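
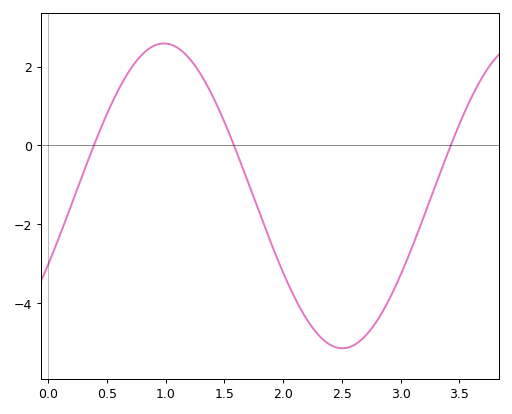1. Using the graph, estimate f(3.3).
-1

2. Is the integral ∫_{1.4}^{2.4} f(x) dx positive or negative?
negative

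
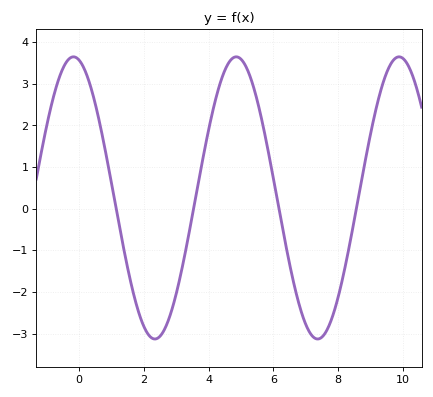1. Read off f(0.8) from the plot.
1.4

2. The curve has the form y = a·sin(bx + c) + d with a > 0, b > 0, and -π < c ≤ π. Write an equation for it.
y = 3.39sin(1.2x + 1.8) + 0.26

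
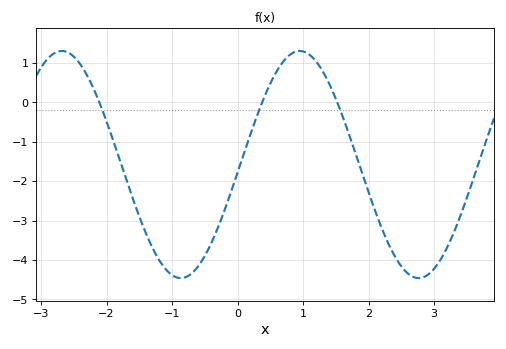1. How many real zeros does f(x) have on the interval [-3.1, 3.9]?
3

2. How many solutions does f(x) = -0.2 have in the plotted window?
3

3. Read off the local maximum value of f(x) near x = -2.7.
1.3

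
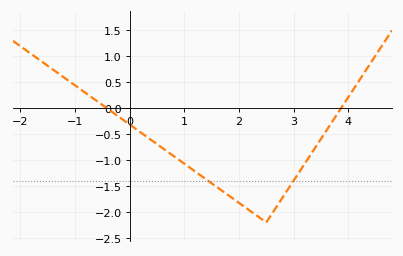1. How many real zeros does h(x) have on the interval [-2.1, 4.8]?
2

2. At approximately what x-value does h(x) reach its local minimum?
2.5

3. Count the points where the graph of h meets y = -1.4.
2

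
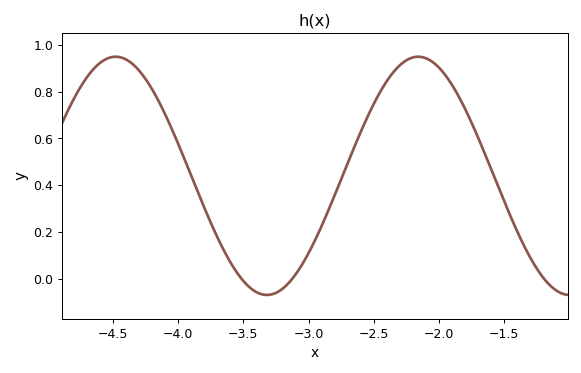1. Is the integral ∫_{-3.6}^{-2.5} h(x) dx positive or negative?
positive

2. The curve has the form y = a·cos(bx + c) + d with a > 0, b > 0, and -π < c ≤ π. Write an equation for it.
y = 0.51cos(2.7x - 0.43) + 0.44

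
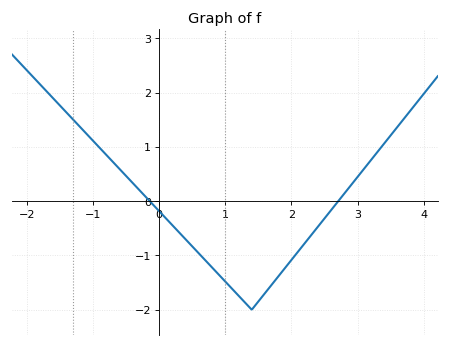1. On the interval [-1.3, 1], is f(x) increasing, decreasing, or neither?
decreasing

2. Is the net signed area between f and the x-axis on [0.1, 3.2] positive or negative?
negative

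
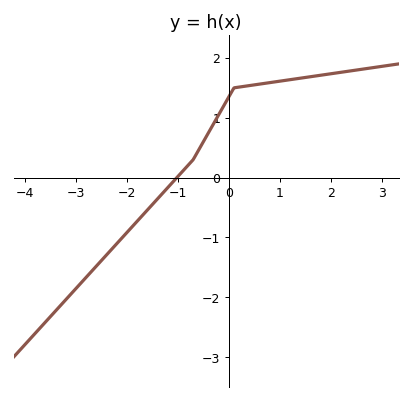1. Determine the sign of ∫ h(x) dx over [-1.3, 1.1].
positive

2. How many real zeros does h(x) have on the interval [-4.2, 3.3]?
1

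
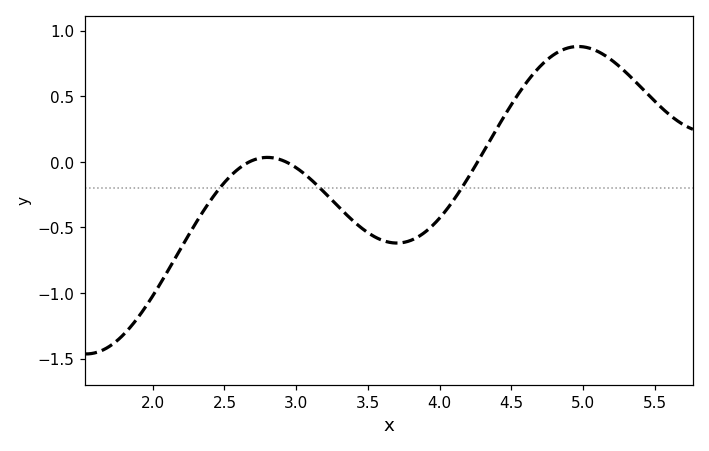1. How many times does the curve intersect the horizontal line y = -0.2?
3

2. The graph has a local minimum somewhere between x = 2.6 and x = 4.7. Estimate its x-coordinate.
3.7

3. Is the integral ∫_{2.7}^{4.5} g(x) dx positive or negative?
negative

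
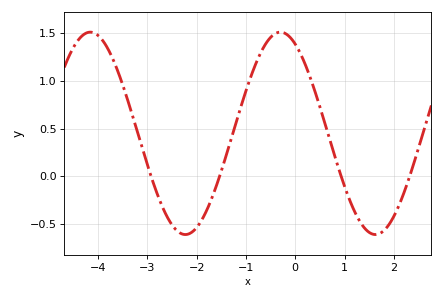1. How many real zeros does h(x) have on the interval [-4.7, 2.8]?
4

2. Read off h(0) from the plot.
1.38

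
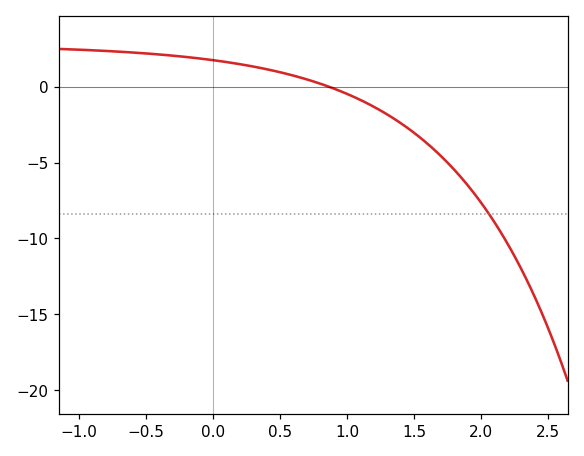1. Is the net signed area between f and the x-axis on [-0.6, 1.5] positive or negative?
positive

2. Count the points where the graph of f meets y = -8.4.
1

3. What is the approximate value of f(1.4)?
-2.39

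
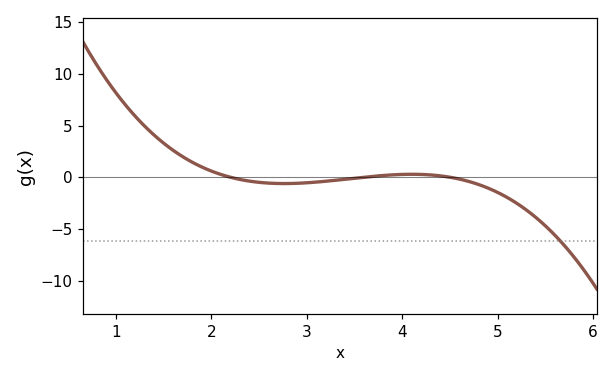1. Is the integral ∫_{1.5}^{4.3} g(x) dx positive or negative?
positive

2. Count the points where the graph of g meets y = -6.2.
1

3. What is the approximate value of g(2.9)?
-0.5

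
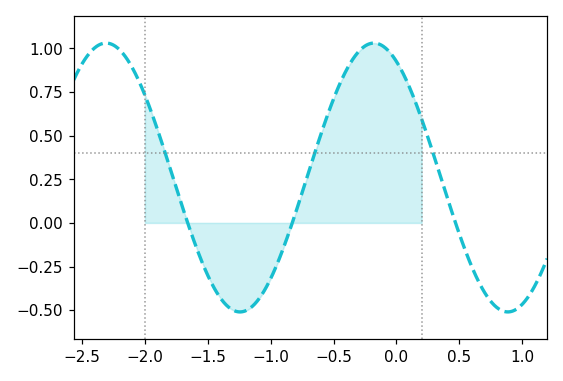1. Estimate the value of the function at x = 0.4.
0.154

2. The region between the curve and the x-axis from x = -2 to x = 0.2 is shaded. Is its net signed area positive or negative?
positive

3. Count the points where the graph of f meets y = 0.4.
3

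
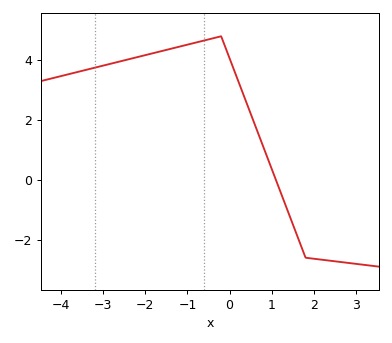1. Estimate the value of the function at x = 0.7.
1.4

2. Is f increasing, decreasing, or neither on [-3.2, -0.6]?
increasing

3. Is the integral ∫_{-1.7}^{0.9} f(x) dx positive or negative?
positive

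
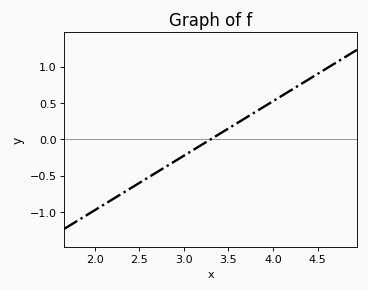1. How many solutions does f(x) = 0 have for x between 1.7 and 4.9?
1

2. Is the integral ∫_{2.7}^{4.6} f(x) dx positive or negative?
positive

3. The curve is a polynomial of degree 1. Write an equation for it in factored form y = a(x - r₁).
y = 0.75(x - 3.3)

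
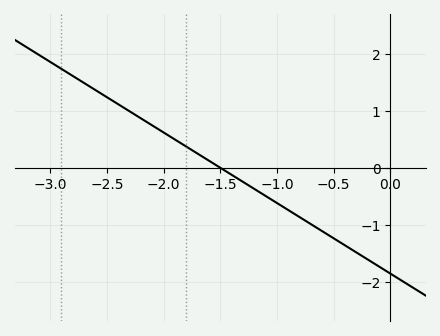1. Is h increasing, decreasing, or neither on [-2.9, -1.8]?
decreasing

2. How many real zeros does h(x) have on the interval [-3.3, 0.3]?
1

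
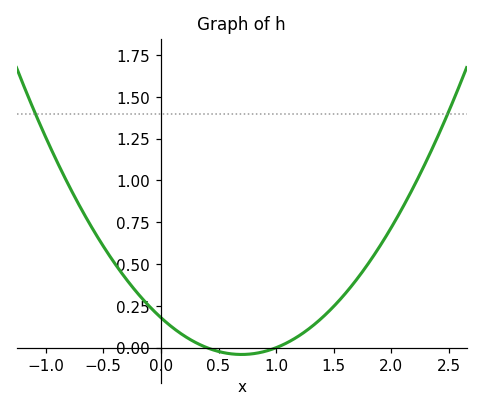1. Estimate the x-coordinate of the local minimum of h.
0.7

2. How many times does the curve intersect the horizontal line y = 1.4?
2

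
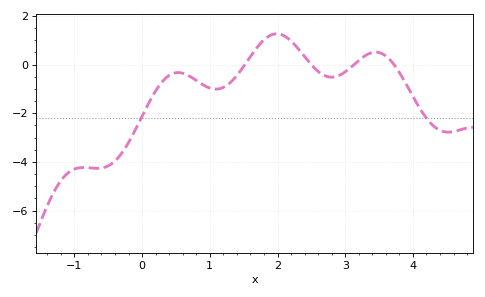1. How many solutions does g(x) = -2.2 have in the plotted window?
2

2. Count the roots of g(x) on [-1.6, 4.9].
4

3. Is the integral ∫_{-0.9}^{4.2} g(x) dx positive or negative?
negative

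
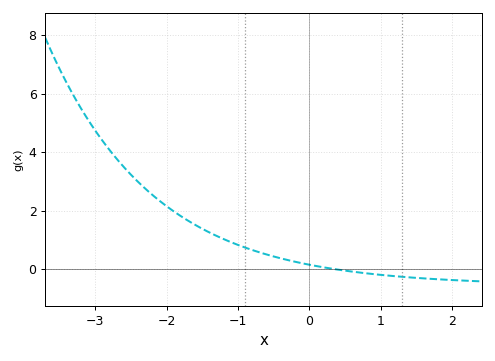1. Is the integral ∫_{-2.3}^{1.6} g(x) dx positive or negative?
positive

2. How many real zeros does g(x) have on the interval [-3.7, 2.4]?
1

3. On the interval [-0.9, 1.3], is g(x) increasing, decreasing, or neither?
decreasing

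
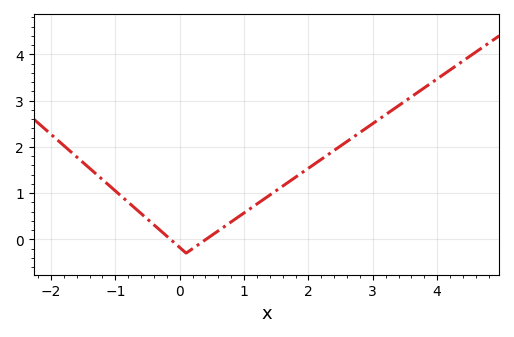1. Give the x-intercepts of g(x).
-0.145, 0.411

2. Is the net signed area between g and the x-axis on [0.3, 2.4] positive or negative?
positive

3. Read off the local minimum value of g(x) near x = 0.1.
-0.3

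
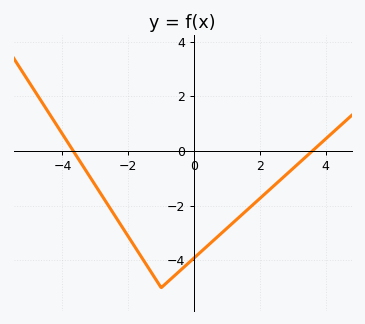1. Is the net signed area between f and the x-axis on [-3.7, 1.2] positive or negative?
negative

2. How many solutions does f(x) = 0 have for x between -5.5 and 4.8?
2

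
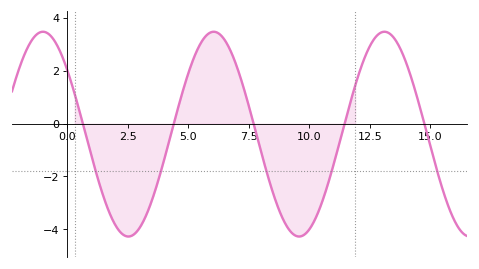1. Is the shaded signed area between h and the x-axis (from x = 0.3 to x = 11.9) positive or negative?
negative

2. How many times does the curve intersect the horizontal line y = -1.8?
5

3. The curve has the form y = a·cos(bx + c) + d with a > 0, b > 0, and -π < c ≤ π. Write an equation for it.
y = 3.87cos(0.89x + 0.9) - 0.4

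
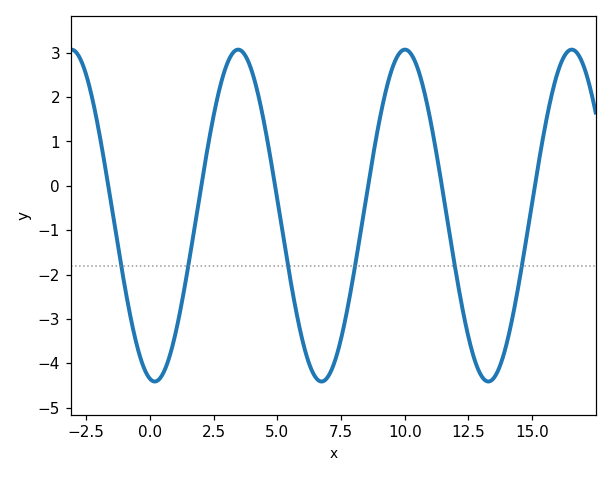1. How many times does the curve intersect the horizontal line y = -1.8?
6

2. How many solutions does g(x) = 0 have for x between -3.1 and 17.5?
6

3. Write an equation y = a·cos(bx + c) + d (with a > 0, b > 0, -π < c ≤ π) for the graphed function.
y = 3.74cos(0.96x + 2.96) - 0.67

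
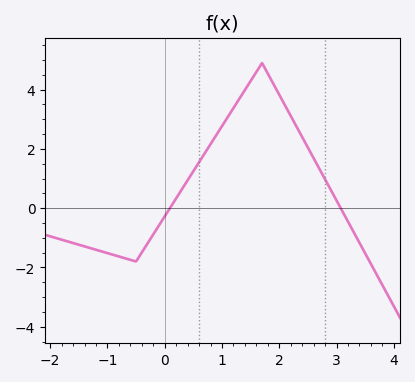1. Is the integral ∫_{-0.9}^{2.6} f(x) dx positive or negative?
positive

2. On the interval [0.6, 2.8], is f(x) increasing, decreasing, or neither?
neither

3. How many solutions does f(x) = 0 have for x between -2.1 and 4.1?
2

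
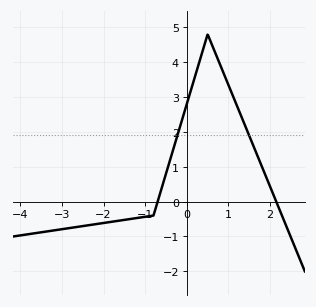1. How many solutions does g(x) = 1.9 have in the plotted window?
2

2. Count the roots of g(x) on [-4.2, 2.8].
2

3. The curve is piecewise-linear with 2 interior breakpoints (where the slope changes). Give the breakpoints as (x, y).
(-0.8, -0.4); (0.5, 4.8)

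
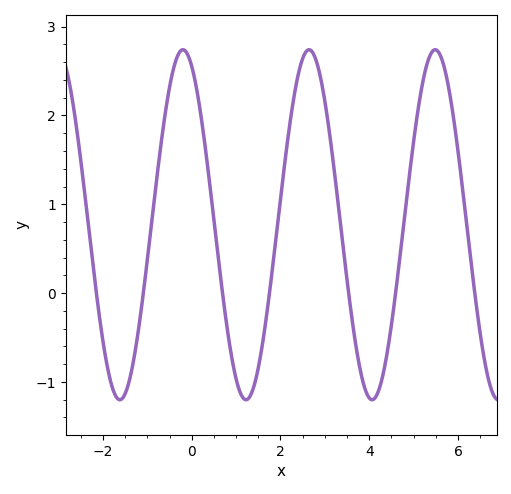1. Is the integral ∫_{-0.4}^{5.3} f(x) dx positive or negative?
positive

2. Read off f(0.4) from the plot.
1.3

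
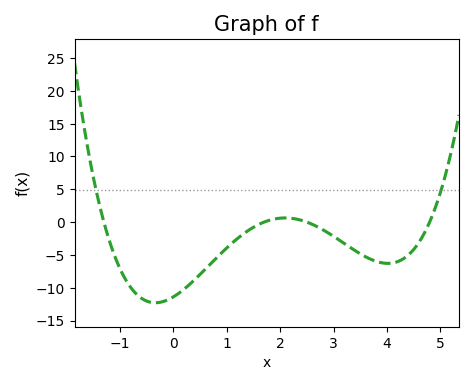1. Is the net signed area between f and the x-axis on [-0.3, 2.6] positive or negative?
negative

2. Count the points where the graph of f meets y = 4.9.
2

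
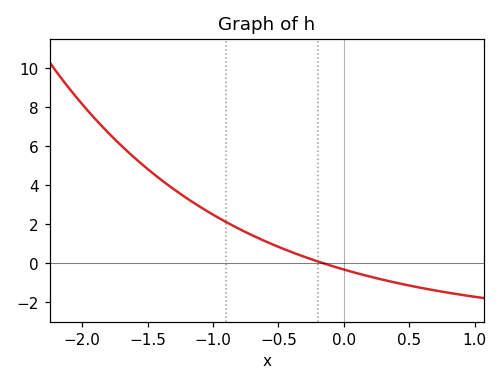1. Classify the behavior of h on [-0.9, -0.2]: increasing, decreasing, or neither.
decreasing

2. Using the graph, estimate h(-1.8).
6.6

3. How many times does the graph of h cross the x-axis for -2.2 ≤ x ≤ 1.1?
1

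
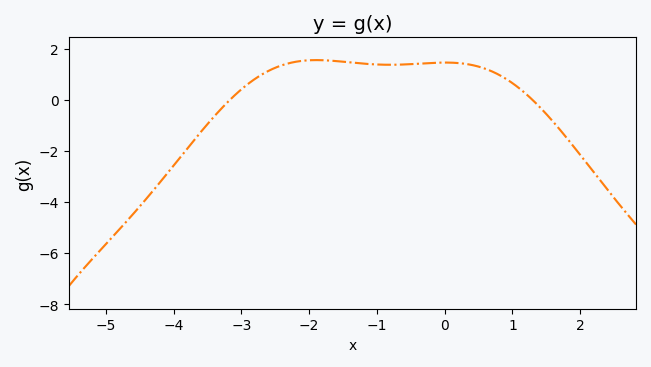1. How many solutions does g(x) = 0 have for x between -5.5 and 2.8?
2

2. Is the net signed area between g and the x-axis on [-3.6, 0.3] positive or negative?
positive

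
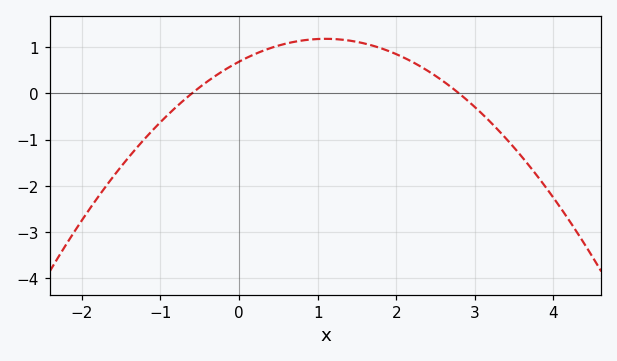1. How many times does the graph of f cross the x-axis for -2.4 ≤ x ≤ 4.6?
2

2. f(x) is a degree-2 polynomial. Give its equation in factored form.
y = -0.41(x + 0.6)(x - 2.8)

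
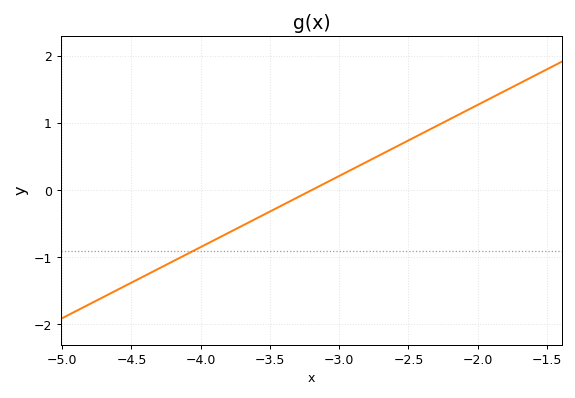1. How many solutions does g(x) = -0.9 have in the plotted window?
1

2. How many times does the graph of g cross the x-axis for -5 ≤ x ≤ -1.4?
1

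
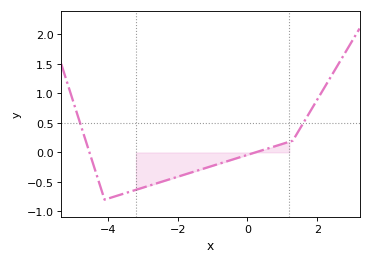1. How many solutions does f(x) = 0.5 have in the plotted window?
2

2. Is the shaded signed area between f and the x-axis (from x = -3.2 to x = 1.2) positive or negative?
negative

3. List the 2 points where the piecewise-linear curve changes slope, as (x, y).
(-4.1, -0.8); (1.3, 0.2)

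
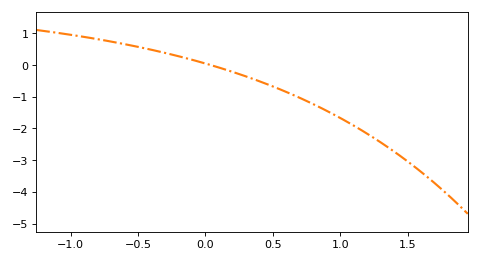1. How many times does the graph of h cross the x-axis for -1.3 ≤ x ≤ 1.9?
1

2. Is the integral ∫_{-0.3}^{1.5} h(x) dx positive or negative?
negative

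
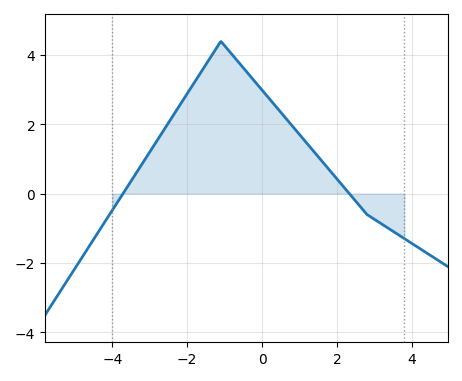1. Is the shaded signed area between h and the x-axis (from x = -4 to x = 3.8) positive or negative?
positive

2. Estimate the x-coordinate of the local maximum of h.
-1.2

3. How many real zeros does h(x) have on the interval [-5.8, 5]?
2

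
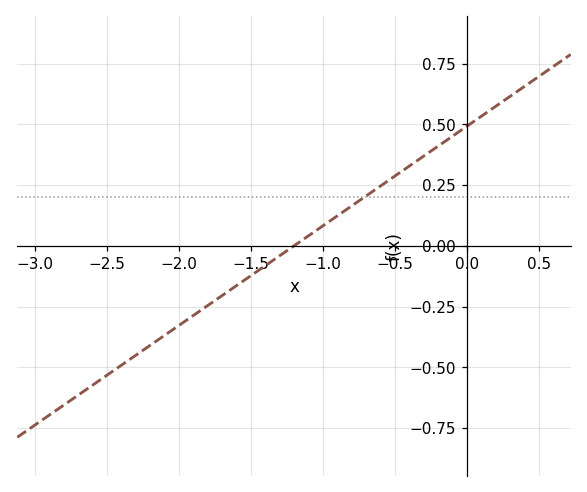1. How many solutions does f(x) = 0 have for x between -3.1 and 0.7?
1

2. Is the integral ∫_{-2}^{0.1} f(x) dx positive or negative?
positive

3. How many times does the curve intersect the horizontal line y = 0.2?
1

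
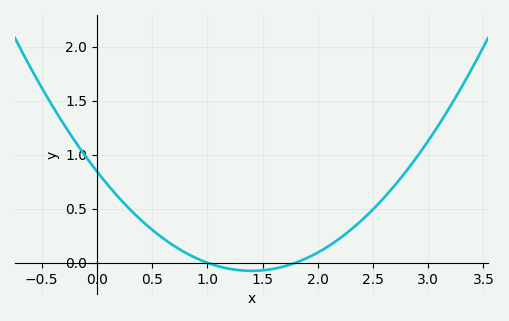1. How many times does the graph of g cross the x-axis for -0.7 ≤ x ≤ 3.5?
2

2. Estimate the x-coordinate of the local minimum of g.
1.4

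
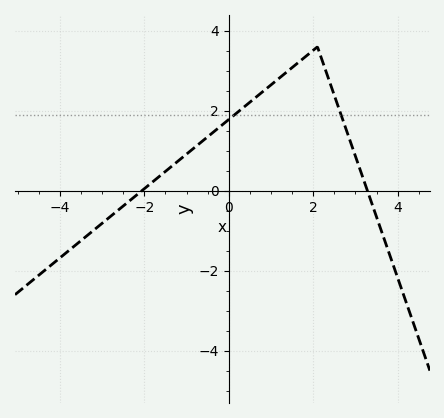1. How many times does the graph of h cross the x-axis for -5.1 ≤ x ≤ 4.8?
2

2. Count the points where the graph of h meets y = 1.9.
2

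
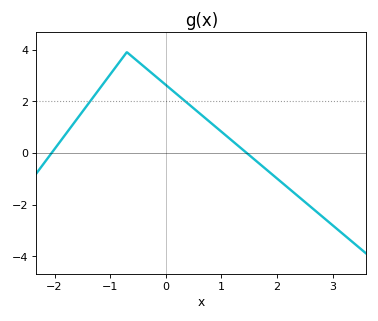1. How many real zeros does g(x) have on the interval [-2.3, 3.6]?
2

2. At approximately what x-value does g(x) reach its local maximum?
-0.7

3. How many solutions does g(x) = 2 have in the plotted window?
2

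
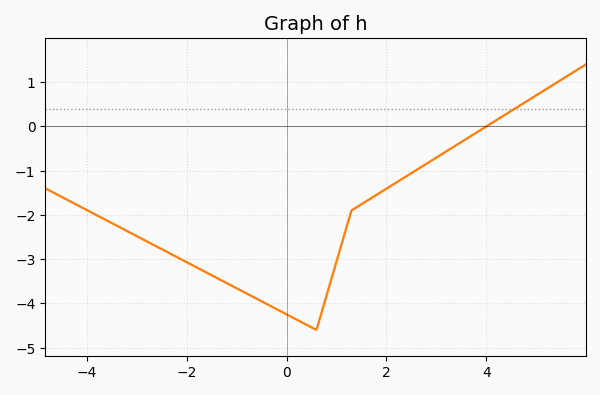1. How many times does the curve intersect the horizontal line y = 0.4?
1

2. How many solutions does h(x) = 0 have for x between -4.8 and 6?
1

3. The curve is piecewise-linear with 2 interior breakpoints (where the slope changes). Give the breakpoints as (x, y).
(0.6, -4.6); (1.3, -1.9)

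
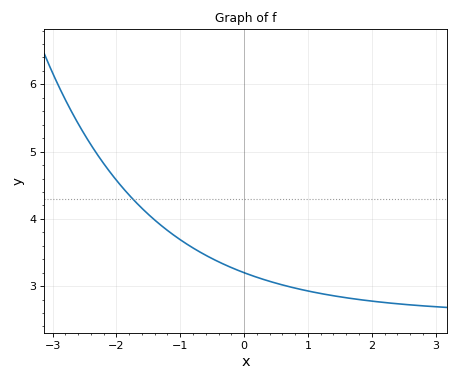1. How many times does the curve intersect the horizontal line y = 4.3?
1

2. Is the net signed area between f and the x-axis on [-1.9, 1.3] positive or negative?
positive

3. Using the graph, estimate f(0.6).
3.02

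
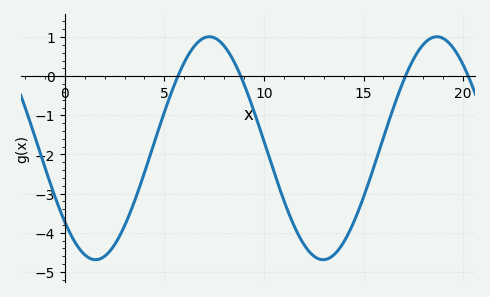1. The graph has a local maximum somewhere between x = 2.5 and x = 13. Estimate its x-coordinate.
7.26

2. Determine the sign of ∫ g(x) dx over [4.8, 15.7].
negative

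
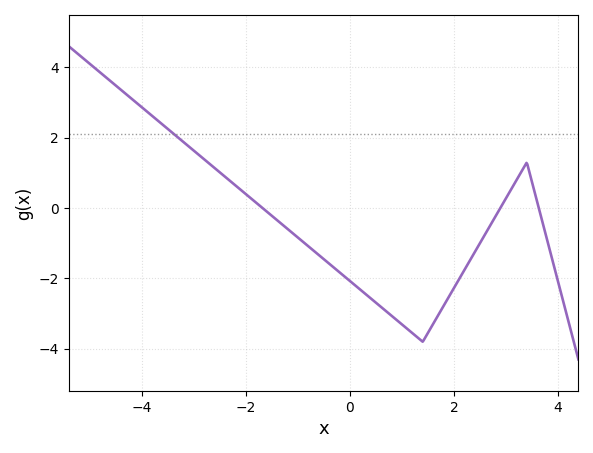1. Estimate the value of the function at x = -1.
-0.838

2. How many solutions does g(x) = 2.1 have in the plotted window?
1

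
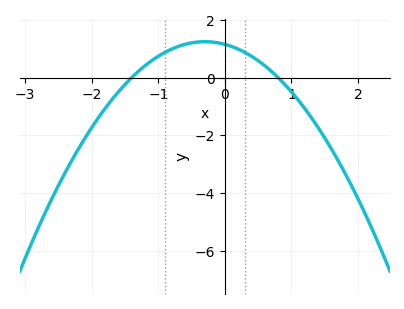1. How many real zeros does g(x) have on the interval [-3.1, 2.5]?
2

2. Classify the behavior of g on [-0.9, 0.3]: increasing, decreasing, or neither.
neither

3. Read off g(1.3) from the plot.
-1.4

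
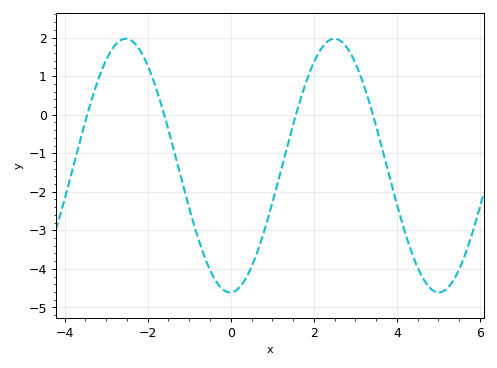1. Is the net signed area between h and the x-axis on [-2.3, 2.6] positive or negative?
negative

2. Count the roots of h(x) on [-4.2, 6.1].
4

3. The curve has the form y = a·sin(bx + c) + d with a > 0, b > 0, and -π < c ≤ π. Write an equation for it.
y = 3.29sin(1.25x - 1.55) - 1.32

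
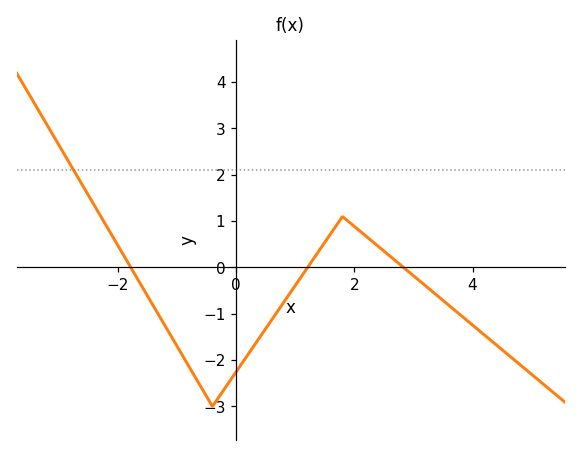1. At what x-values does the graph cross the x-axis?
-1.8, 1.2, 2.8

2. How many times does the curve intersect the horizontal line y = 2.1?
1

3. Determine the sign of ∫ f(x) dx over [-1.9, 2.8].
negative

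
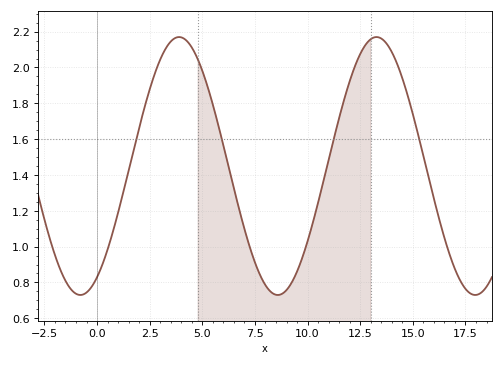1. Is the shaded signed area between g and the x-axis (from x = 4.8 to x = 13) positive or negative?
positive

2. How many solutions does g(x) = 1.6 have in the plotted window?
4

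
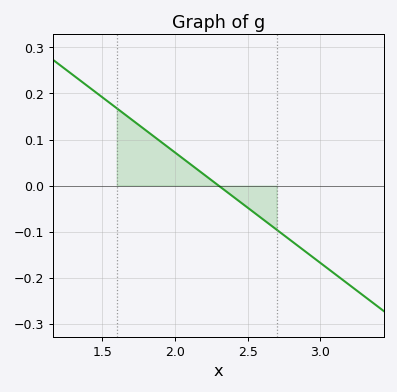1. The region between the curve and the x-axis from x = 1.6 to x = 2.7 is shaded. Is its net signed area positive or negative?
positive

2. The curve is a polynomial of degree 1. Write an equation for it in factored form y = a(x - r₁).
y = -0.24(x - 2.3)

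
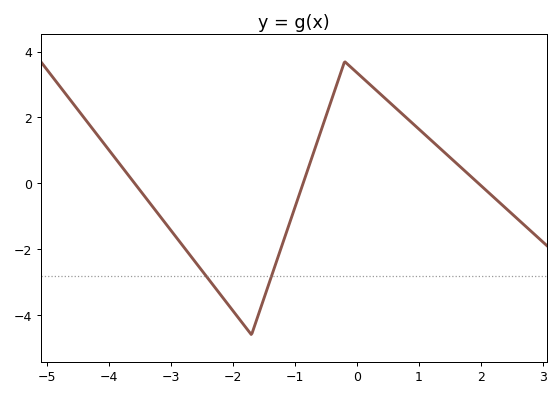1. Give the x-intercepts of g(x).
-3.58, -0.869, 1.96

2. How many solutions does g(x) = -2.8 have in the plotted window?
2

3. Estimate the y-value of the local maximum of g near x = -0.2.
3.7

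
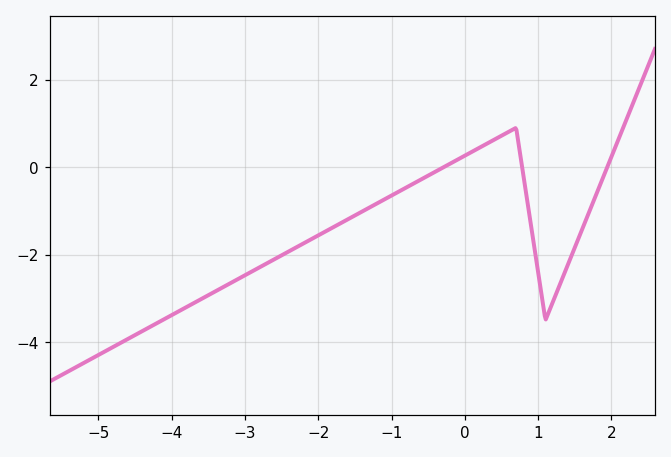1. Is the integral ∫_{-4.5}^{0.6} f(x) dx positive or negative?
negative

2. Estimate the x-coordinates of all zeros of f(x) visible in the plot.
-0.2, 0.8, 2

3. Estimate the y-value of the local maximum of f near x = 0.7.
0.8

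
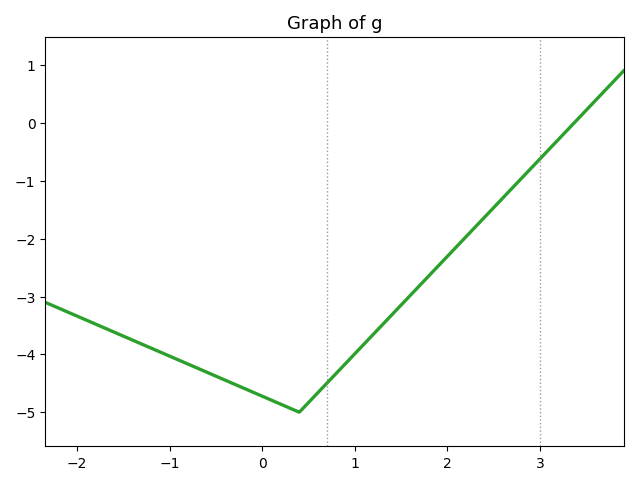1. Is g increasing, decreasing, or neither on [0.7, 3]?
increasing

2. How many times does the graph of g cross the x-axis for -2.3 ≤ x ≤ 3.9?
1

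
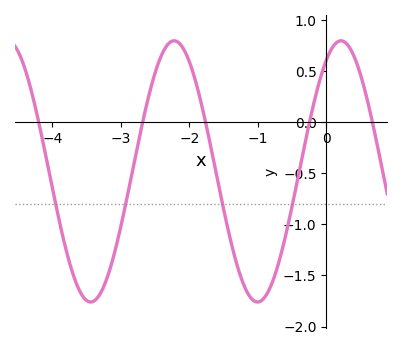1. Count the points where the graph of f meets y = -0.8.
4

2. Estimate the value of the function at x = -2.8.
-0.4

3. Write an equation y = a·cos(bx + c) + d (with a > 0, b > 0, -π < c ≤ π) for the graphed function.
y = 1.28cos(2.6x - 0.55) - 0.48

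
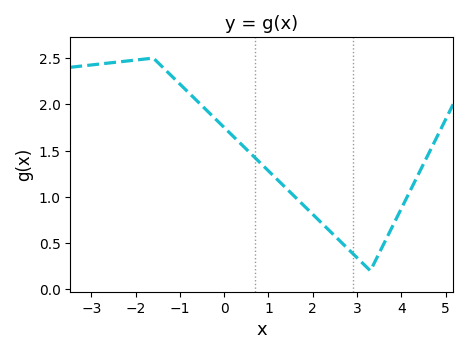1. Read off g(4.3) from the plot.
1.16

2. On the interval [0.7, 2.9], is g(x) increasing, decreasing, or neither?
decreasing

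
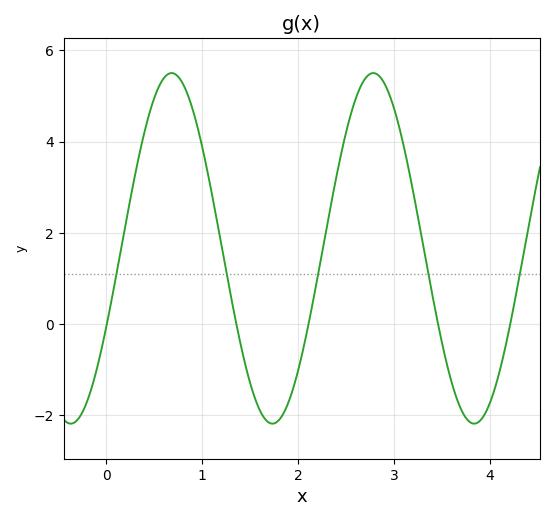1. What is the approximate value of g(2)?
-1.02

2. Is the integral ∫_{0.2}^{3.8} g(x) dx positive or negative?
positive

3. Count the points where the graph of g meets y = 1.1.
5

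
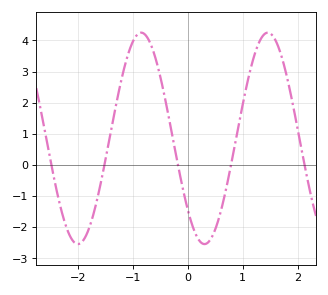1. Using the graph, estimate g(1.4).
4.2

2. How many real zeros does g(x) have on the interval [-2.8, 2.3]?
5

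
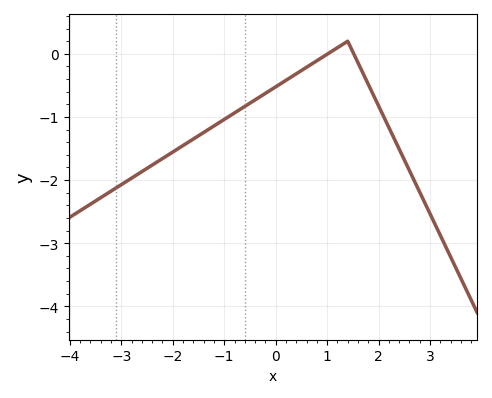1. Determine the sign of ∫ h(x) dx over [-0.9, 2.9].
negative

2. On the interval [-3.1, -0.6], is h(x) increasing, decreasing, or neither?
increasing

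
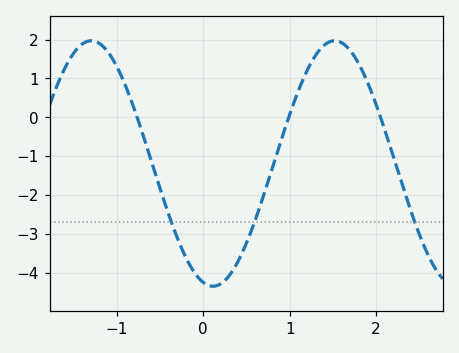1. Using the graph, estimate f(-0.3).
-3.11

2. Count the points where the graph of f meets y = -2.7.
3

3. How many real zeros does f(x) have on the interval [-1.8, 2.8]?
3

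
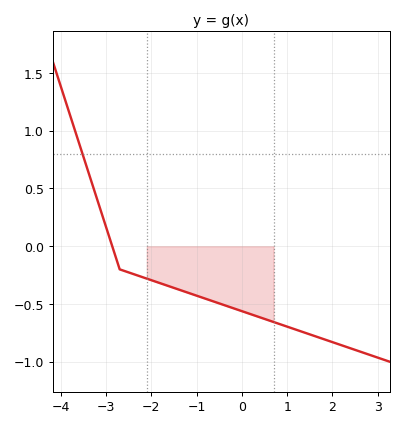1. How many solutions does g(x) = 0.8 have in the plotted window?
1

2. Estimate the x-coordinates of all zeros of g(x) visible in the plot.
-2.86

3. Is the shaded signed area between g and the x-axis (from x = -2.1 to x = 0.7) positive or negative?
negative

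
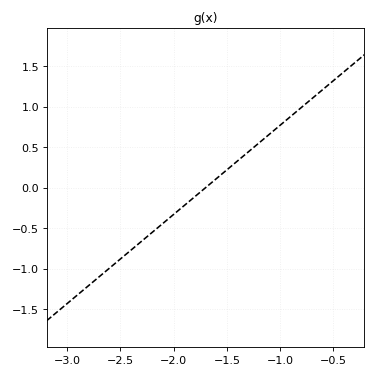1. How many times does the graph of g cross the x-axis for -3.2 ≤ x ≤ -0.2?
1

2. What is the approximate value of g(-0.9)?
0.9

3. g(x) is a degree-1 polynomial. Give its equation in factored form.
y = 1.1(x + 1.7)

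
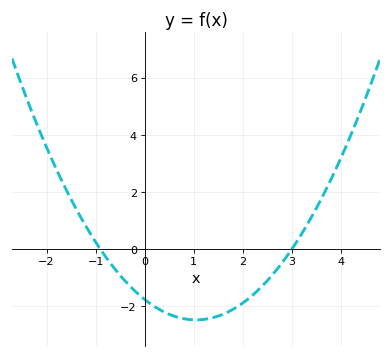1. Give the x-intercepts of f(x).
-0.9, 3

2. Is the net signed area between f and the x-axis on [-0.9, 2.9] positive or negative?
negative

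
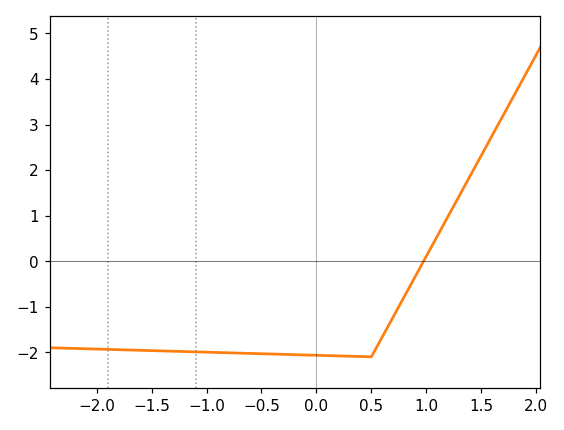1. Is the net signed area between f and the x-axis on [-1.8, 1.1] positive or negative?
negative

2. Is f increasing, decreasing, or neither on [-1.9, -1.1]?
decreasing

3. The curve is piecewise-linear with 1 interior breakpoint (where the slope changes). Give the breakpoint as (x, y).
(0.5, -2.1)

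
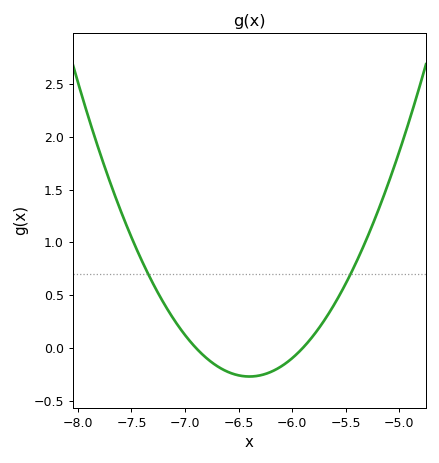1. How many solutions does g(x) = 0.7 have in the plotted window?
2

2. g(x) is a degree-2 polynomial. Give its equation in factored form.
y = 1.09(x + 6.9)(x + 5.9)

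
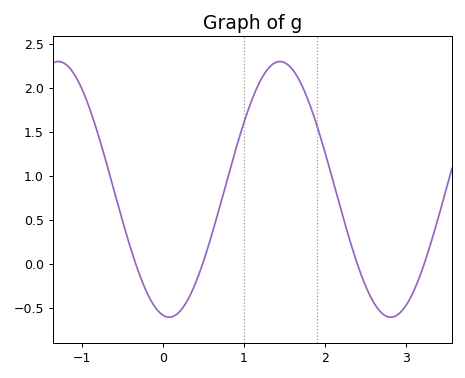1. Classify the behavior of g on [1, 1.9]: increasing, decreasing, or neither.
neither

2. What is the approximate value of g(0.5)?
0.028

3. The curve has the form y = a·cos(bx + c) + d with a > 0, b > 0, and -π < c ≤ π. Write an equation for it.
y = 1.45cos(2.3x + 2.96) + 0.85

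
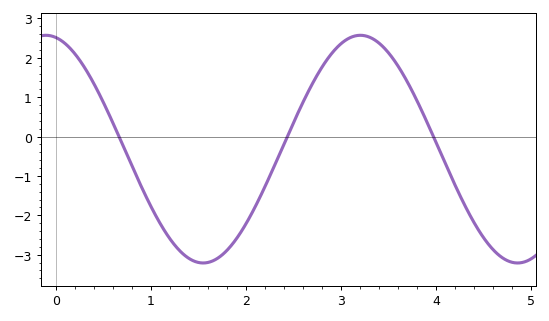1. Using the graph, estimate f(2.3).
-0.7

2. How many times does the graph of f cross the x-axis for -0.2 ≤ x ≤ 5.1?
3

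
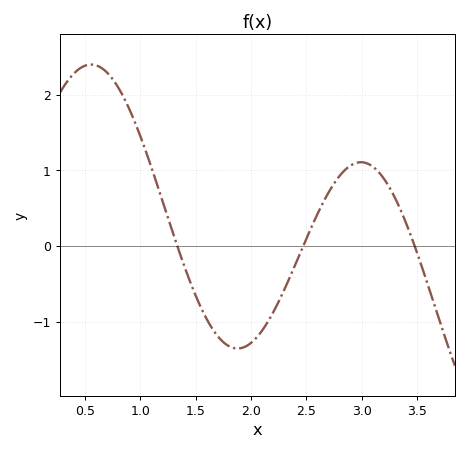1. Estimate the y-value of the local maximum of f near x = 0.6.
2.4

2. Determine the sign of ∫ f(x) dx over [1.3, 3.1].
negative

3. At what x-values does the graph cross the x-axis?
1.35, 2.45, 3.5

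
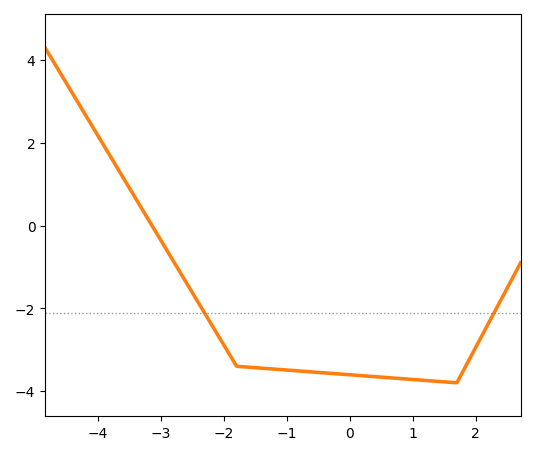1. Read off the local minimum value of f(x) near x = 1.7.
-3.8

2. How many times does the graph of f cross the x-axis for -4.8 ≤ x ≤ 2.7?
1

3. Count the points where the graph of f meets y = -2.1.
2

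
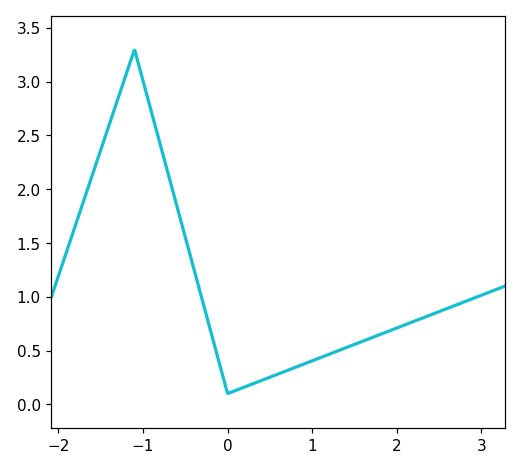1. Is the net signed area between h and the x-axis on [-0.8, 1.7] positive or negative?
positive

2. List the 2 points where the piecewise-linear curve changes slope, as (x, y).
(-1.1, 3.3); (0, 0.1)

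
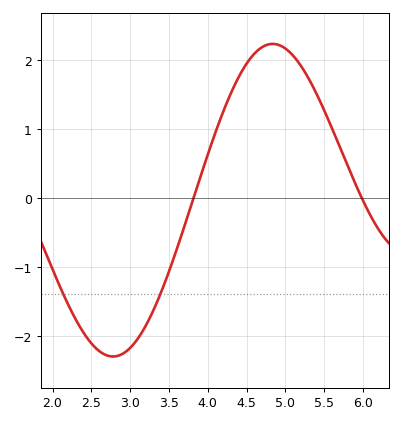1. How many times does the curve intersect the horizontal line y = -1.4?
2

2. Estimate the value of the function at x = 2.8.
-2.3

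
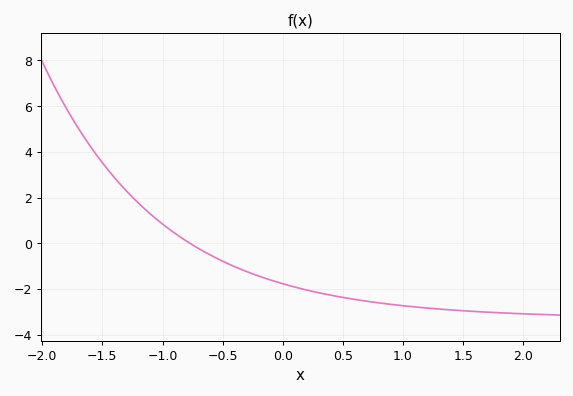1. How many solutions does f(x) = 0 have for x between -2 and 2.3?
1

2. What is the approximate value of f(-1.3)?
2.2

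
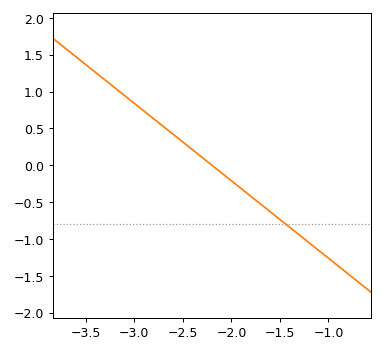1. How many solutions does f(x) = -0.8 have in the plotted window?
1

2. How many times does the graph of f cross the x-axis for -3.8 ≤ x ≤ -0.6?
1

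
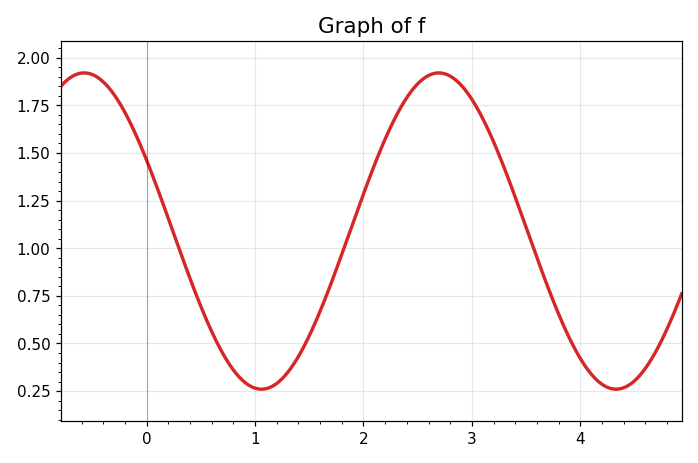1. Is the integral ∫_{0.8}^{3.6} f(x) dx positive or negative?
positive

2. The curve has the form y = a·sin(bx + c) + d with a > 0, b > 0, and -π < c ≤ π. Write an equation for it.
y = 0.83sin(1.9x + 2.7) + 1.09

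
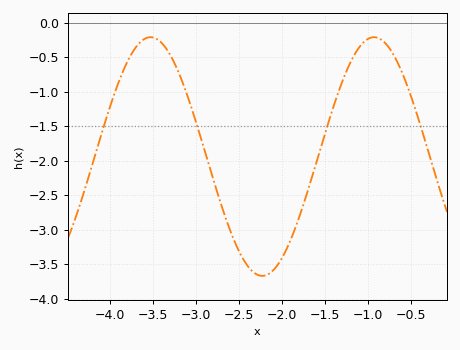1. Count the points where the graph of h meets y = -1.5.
4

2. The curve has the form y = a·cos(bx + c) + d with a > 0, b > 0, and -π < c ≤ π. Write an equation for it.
y = 1.73cos(2.4x + 2.3) - 1.94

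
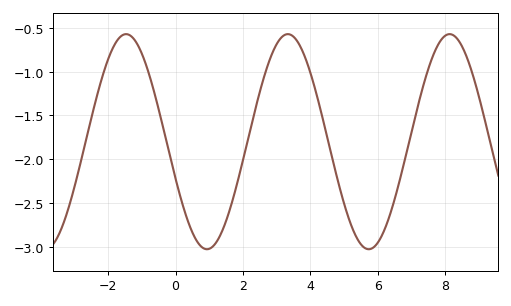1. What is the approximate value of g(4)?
-1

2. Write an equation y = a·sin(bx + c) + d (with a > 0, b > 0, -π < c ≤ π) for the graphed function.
y = 1.23sin(1.3x - 2.8) - 1.8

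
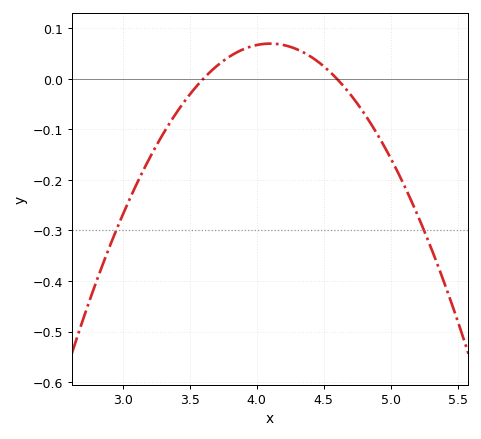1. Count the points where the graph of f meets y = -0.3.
2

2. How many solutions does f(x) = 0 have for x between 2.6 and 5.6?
2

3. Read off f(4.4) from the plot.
0.04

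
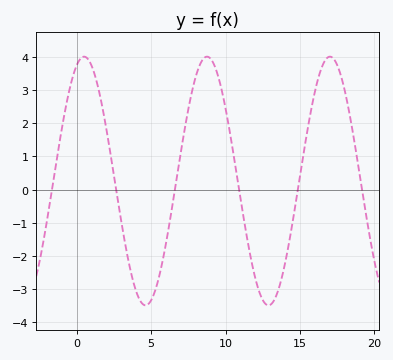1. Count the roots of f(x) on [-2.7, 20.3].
6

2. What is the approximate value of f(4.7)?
-3.5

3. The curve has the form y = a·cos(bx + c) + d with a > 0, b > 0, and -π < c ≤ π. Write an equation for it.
y = 3.75cos(0.76x - 0.37) + 0.26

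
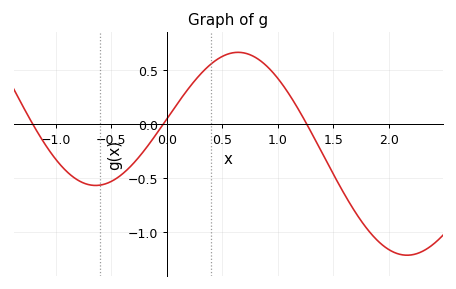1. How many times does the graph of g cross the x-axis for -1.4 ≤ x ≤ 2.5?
3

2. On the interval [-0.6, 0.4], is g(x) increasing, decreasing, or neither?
increasing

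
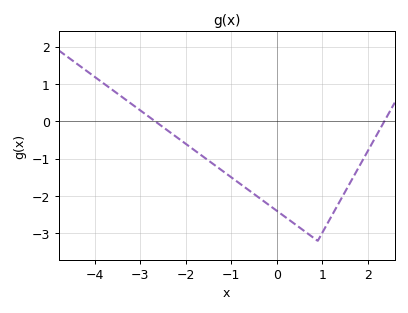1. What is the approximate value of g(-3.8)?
1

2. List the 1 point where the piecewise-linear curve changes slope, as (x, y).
(0.9, -3.2)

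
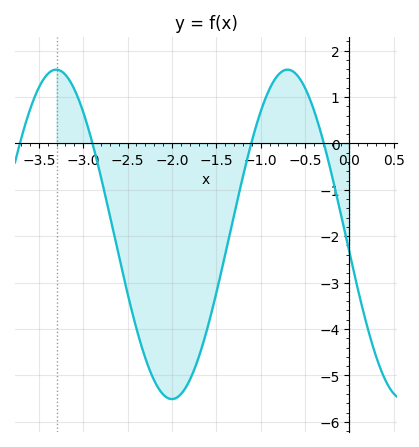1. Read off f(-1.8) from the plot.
-5.1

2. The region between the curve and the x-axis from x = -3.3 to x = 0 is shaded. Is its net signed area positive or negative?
negative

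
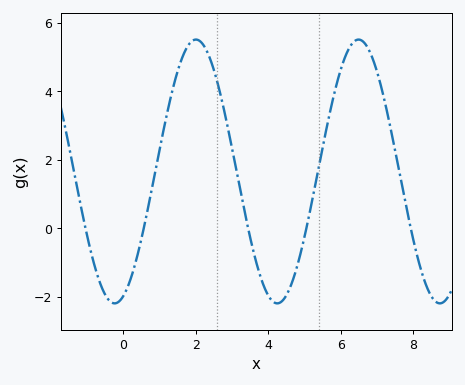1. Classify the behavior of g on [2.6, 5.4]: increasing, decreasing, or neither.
neither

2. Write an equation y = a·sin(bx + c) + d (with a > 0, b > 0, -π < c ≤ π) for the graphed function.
y = 3.85sin(1.4x - 1.2) + 1.66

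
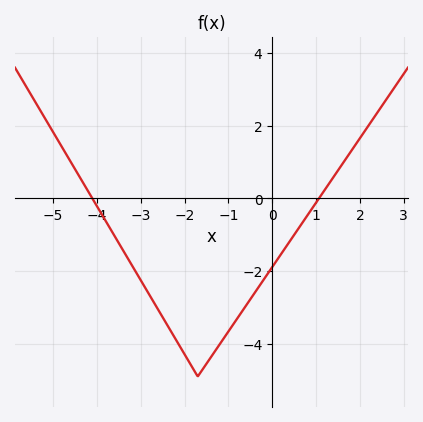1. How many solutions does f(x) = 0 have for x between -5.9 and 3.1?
2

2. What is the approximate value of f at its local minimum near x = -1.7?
-4.9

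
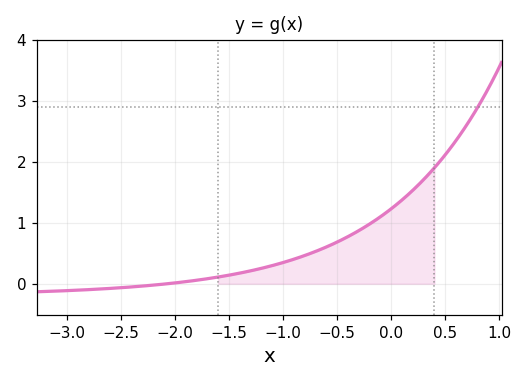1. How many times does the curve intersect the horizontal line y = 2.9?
1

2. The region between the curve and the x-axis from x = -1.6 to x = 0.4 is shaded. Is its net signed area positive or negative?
positive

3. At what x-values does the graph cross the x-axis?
-2.1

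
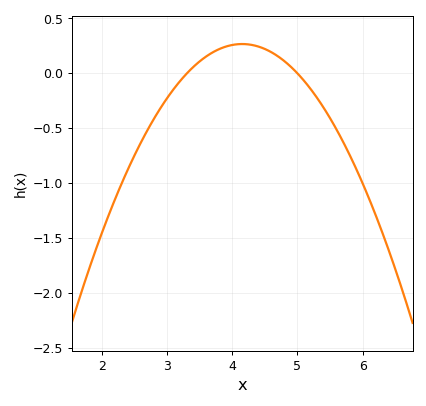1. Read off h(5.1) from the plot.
-0.067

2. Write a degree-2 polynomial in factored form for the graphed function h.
y = -0.37(x - 3.3)(x - 5)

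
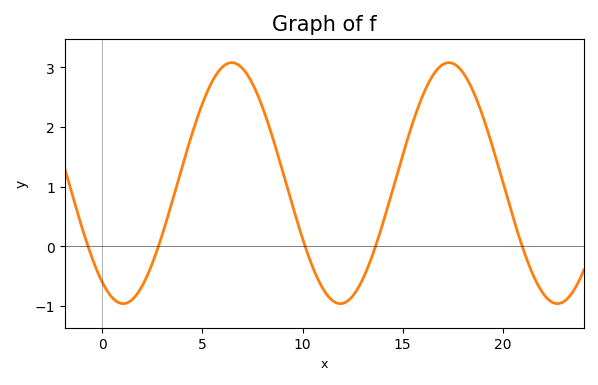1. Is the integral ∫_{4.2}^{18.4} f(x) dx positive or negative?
positive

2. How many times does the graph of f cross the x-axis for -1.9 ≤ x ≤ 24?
5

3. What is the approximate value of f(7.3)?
2.9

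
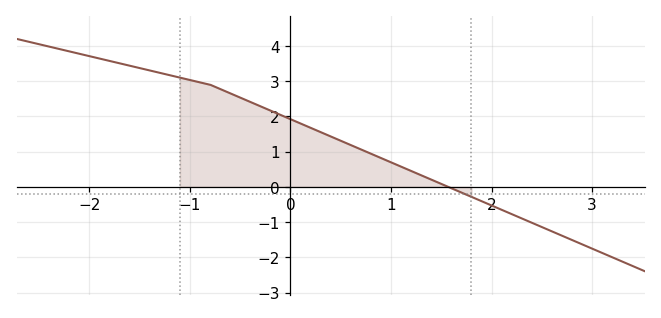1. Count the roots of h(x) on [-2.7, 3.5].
1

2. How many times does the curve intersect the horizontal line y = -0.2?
1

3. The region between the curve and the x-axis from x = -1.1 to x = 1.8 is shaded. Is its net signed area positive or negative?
positive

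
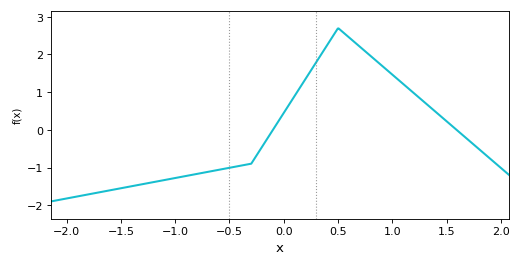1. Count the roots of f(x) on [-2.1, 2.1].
2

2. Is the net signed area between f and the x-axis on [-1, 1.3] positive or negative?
positive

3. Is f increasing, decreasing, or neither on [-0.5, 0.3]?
increasing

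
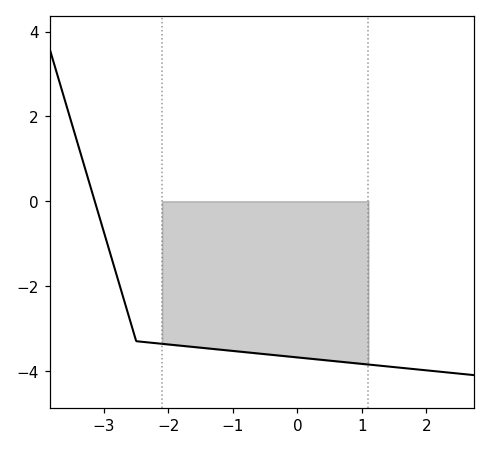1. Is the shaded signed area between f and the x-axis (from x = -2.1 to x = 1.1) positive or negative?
negative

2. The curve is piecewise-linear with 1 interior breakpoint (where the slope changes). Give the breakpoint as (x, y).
(-2.5, -3.3)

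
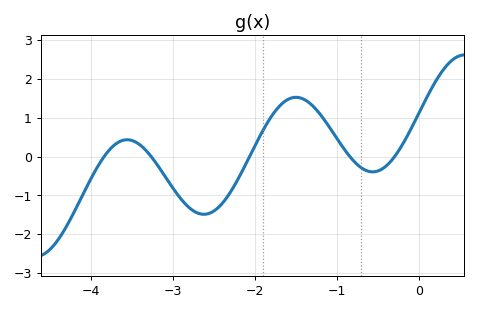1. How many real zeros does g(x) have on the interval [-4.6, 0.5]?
5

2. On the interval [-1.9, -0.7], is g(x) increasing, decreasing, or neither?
neither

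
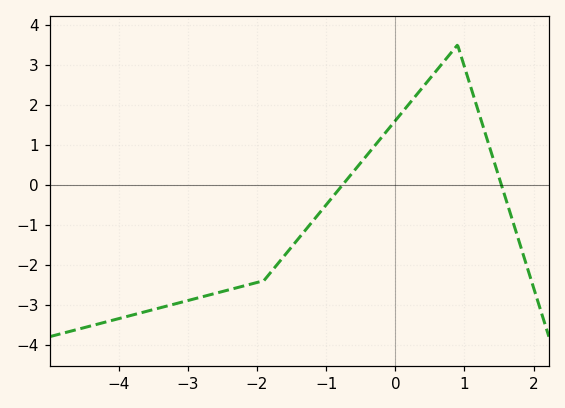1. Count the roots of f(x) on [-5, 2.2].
2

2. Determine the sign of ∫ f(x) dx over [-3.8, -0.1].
negative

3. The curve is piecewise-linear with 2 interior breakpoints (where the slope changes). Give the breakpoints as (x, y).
(-1.9, -2.4); (0.9, 3.5)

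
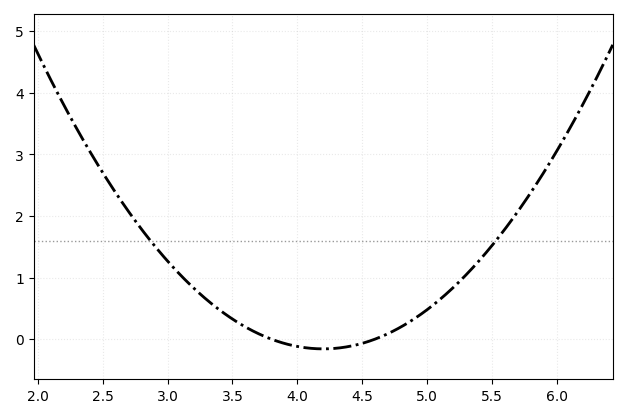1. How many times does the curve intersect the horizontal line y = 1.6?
2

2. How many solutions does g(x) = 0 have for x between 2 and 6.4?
2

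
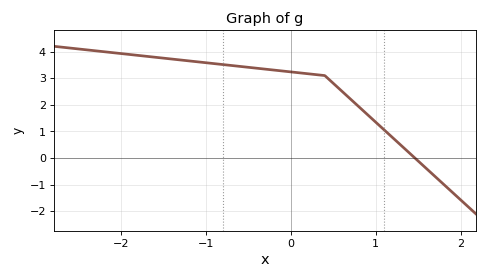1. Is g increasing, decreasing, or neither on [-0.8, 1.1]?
decreasing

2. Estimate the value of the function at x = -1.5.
3.76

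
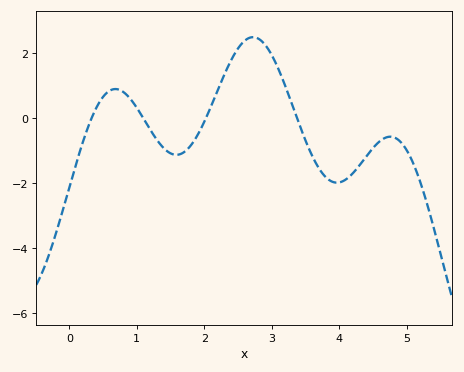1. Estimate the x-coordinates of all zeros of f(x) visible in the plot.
0.3, 1.1, 2, 3.4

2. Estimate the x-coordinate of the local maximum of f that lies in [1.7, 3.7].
2.7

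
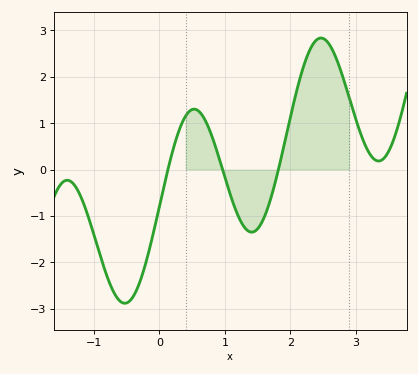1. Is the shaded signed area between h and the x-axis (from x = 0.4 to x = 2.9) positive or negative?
positive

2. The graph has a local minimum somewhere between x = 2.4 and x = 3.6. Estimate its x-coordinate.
3.35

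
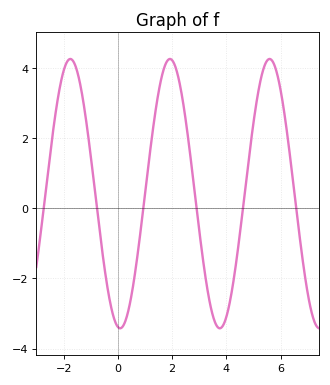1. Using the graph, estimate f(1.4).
2.84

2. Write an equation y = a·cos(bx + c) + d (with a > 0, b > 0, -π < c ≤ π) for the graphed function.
y = 3.84cos(1.71x + 3) + 0.42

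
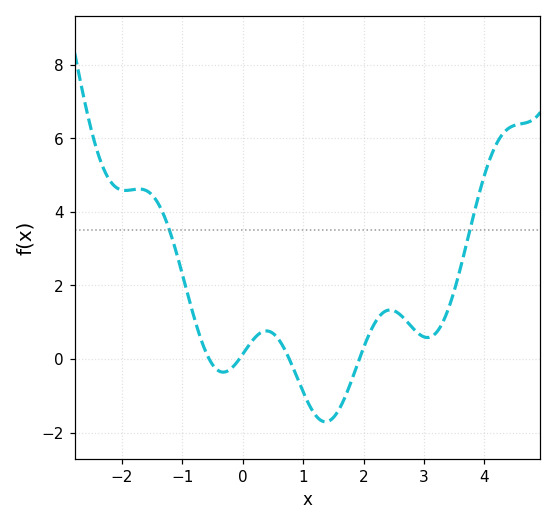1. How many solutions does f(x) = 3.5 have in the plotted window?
2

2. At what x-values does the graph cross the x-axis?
-0.6, 0, 0.8, 2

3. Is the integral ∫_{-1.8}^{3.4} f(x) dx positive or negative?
positive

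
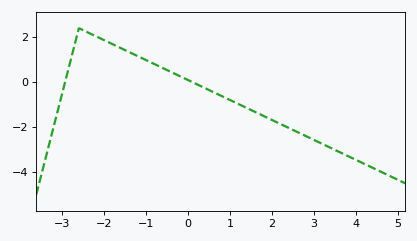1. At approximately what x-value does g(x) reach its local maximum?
-2.6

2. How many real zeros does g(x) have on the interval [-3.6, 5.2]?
2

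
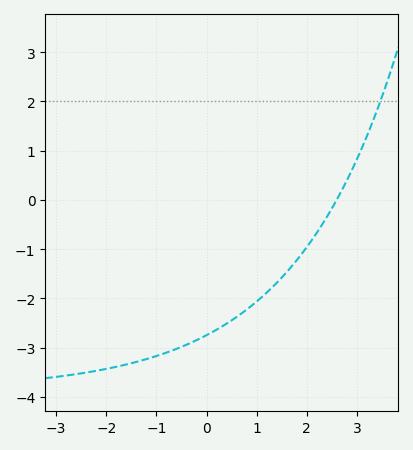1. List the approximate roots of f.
2.6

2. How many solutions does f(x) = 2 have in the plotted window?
1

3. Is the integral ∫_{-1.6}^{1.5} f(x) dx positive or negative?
negative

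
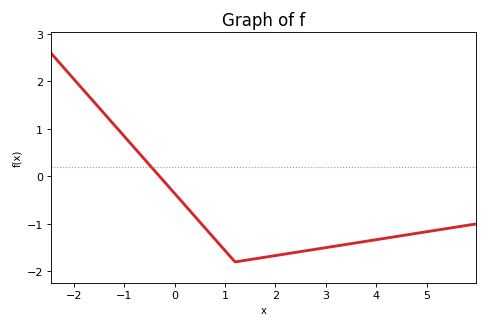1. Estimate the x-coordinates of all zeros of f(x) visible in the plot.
-0.2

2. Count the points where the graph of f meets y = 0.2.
1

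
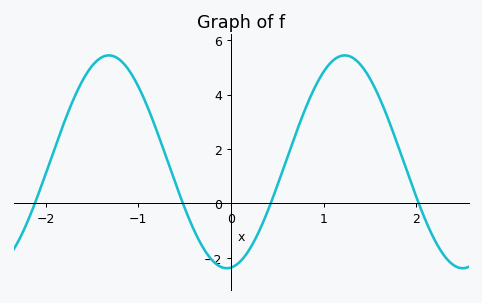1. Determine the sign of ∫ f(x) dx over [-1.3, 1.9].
positive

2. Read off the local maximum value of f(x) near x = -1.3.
5.4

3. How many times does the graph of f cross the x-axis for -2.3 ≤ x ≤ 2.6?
4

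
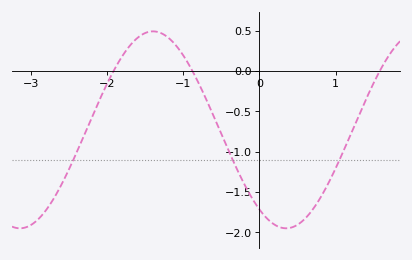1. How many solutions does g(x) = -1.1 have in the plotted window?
3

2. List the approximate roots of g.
-1.9, -0.9, 1.6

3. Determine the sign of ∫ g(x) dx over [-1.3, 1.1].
negative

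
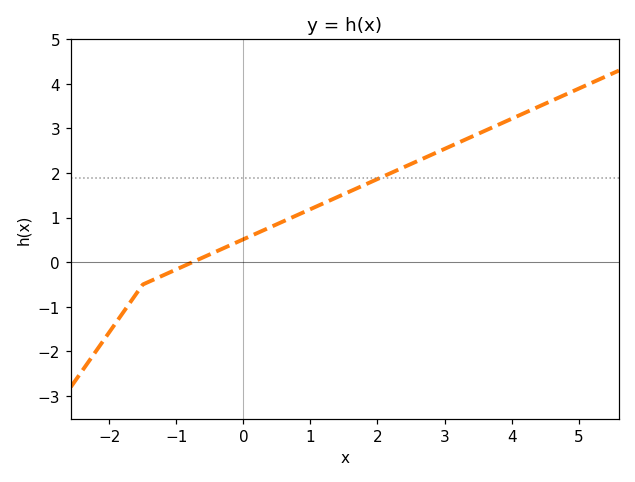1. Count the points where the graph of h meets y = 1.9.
1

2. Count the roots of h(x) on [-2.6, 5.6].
1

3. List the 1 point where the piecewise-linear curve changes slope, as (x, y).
(-1.5, -0.5)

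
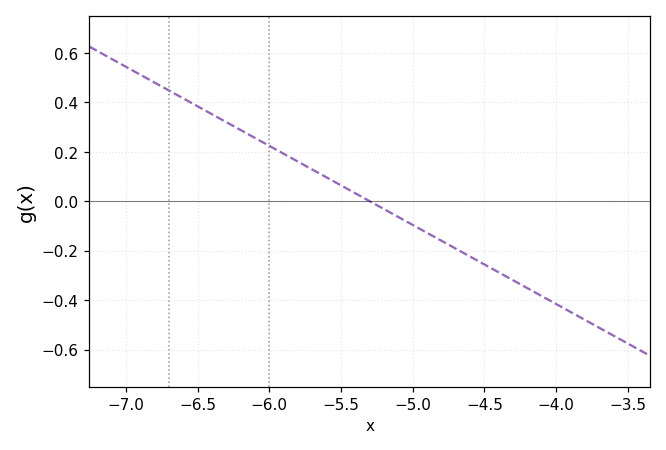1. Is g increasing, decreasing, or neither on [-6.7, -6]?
decreasing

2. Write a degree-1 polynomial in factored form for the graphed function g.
y = -0.32(x + 5.3)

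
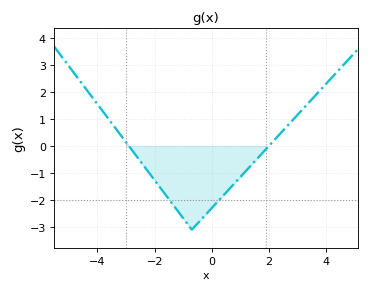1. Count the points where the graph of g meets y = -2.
2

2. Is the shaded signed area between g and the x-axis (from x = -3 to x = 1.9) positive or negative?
negative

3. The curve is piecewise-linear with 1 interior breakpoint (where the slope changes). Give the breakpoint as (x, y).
(-0.7, -3.1)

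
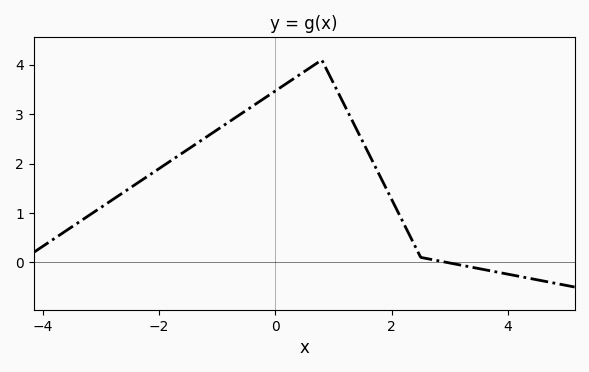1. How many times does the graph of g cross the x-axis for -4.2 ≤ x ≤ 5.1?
1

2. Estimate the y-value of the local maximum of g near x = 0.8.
4.1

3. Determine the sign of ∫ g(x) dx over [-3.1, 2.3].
positive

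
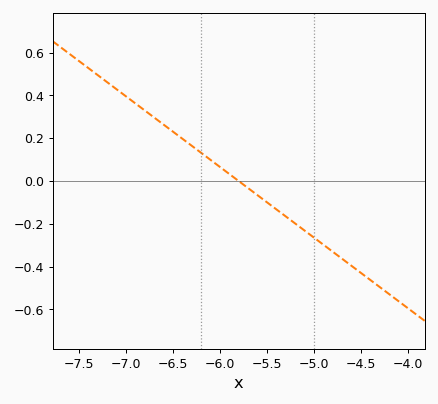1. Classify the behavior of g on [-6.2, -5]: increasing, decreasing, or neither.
decreasing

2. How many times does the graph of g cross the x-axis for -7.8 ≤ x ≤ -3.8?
1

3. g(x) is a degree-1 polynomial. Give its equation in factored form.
y = -0.33(x + 5.8)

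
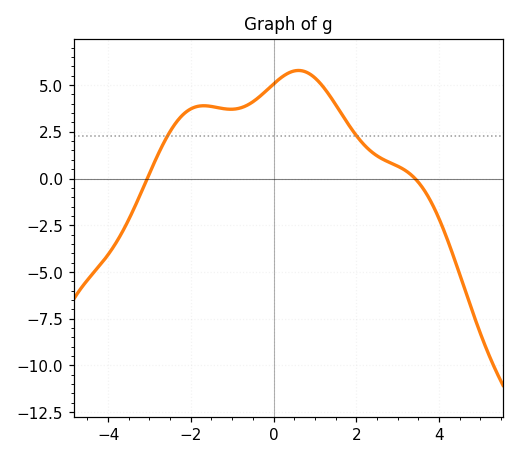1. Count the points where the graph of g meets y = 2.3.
2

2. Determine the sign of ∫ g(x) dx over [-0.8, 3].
positive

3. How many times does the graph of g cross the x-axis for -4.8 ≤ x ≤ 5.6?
2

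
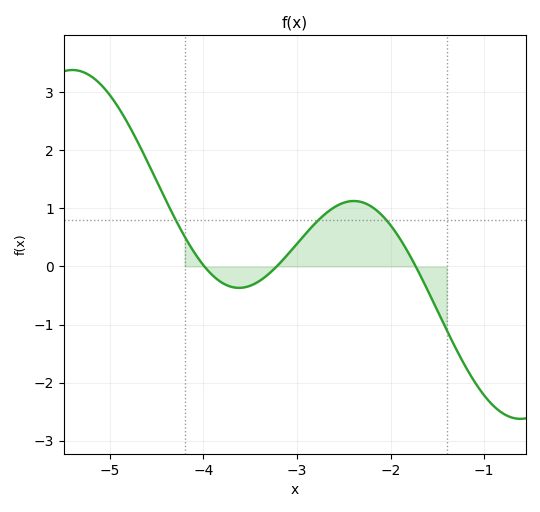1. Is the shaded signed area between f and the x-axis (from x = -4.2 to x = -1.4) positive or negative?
positive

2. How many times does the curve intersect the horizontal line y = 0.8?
3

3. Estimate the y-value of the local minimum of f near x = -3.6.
-0.4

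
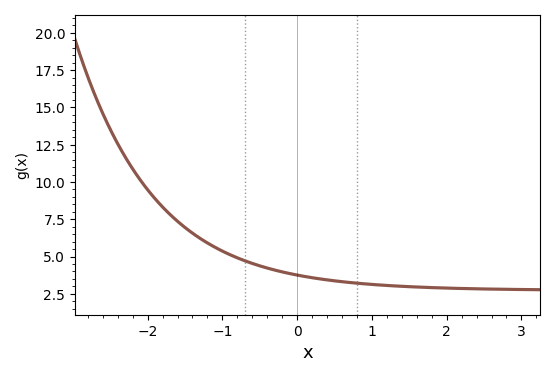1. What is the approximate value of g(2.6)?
2.82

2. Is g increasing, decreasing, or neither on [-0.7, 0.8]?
decreasing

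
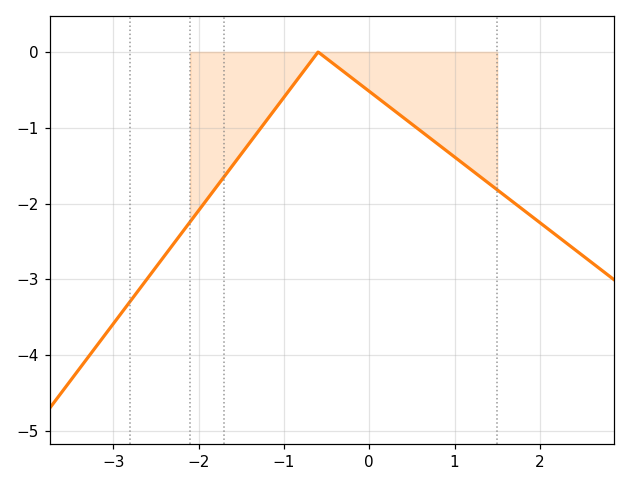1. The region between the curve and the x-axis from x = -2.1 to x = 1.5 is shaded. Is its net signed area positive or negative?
negative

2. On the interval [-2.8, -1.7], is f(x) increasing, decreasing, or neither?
increasing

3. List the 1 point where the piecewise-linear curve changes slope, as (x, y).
(-0.6, 0)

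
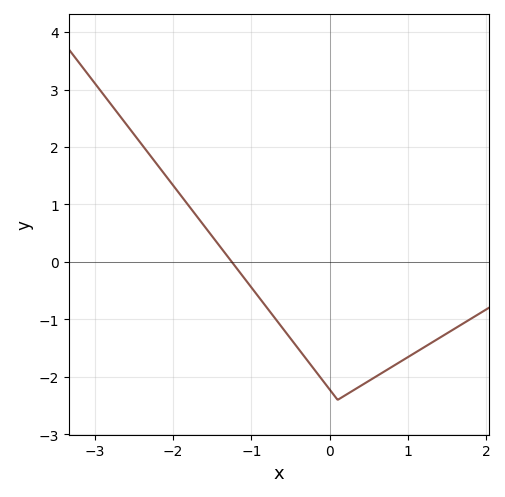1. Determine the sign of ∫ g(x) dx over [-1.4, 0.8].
negative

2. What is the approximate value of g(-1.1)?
-0.3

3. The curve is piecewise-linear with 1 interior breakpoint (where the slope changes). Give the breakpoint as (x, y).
(0.1, -2.4)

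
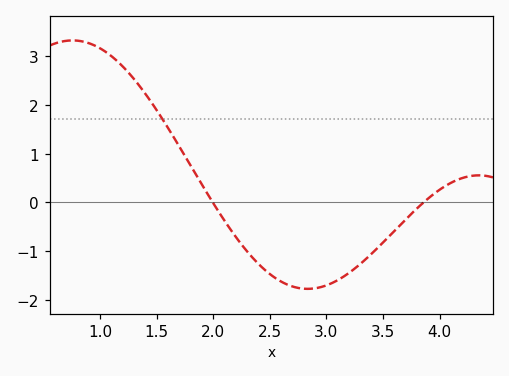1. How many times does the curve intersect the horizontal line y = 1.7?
1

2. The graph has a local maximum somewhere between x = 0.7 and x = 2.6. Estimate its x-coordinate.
0.757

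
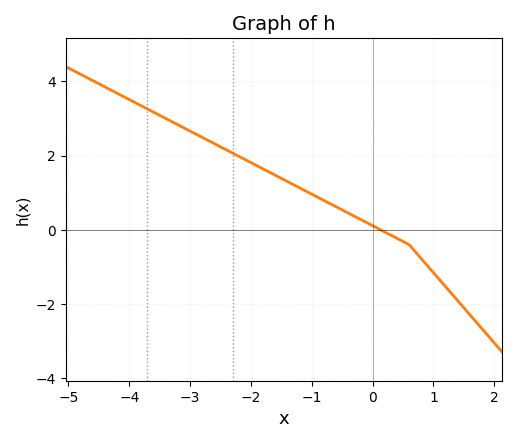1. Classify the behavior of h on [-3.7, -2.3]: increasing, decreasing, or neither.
decreasing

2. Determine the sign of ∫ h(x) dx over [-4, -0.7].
positive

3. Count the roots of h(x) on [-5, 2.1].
1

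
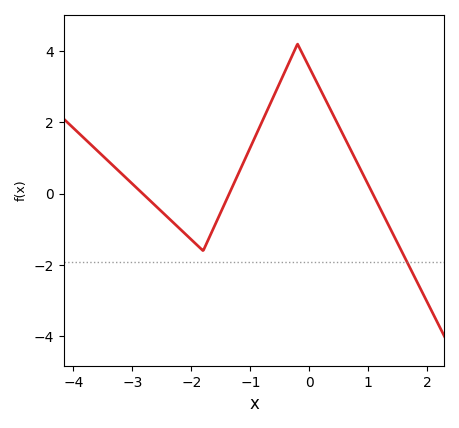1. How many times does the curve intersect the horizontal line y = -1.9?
1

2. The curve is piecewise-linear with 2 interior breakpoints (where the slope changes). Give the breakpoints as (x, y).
(-1.8, -1.6); (-0.2, 4.2)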